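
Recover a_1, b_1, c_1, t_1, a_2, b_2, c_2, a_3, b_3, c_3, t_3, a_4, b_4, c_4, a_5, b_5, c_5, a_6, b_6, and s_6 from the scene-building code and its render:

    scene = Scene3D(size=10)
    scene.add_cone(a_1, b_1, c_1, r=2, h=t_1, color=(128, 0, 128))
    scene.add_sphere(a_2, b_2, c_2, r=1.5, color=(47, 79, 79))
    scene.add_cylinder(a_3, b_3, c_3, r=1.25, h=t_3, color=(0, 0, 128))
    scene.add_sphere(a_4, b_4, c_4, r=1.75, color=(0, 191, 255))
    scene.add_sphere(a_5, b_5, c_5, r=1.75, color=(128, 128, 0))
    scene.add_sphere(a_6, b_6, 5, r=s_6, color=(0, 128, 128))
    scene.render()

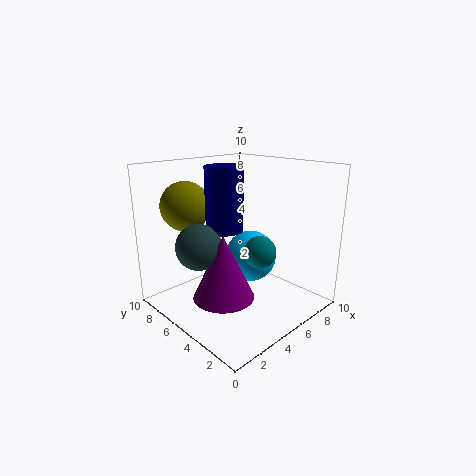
a_1 = 2.75, b_1 = 4, c_1 = 1.75, t_1 = 4.25, a_2 = 2, b_2 = 5.5, c_2 = 5, a_3 = 4, b_3 = 5.25, c_3 = 5.75, t_3 = 4.25, a_4 = 5.5, b_4 = 4.25, c_4 = 3.75, a_5 = 3, b_5 = 8.25, c_5 = 7, a_6 = 4.25, b_6 = 2.25, s_6 = 1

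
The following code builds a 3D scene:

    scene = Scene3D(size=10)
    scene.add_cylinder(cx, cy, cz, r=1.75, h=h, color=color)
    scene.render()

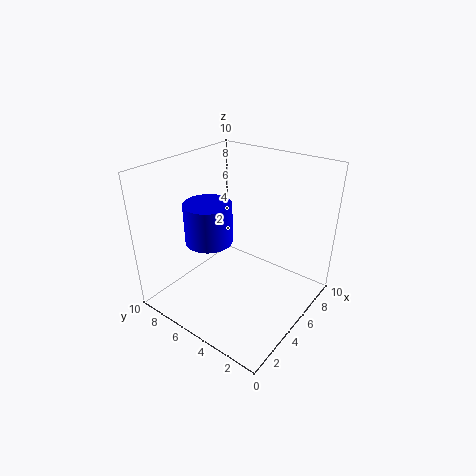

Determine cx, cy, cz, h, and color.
cx = 4.75
cy = 7.5
cz = 4
h = 3
color = 'blue'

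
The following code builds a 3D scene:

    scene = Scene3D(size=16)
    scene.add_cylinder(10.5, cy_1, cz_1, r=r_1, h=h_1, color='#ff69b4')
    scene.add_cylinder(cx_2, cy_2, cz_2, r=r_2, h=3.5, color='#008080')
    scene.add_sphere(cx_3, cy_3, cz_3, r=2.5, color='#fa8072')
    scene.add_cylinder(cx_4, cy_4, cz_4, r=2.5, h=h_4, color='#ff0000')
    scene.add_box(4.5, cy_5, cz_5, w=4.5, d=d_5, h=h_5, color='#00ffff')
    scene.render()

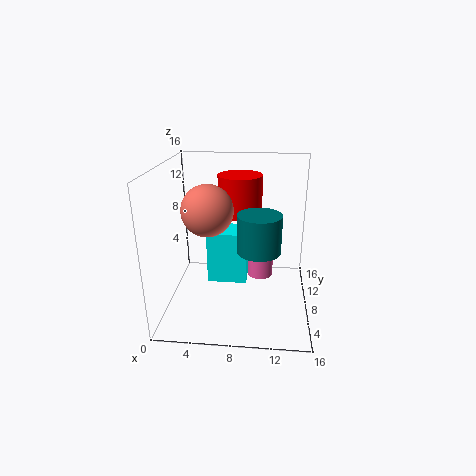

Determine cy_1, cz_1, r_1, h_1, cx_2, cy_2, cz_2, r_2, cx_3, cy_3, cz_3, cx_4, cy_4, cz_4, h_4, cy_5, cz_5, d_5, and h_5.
cy_1 = 10
cz_1 = 2.5
r_1 = 1.5
h_1 = 3.5
cx_2 = 10.5
cy_2 = 2
cz_2 = 9.5
r_2 = 2
cx_3 = 5.5
cy_3 = 4
cz_3 = 12.5
cx_4 = 8
cy_4 = 10.5
cz_4 = 10
h_4 = 4.5
cy_5 = 7.5
cz_5 = 2.5
d_5 = 3.5
h_5 = 6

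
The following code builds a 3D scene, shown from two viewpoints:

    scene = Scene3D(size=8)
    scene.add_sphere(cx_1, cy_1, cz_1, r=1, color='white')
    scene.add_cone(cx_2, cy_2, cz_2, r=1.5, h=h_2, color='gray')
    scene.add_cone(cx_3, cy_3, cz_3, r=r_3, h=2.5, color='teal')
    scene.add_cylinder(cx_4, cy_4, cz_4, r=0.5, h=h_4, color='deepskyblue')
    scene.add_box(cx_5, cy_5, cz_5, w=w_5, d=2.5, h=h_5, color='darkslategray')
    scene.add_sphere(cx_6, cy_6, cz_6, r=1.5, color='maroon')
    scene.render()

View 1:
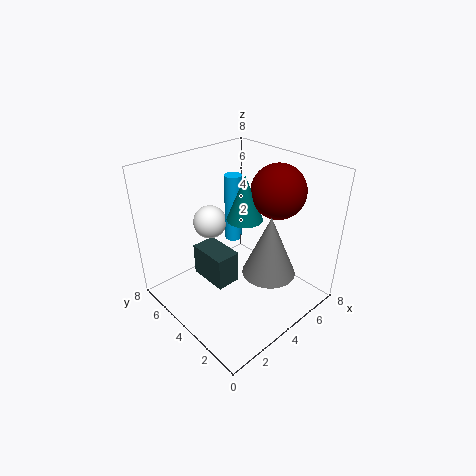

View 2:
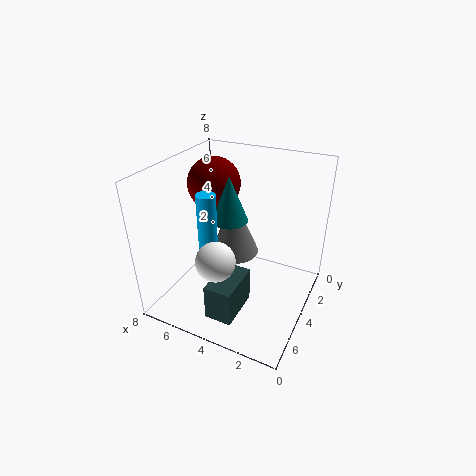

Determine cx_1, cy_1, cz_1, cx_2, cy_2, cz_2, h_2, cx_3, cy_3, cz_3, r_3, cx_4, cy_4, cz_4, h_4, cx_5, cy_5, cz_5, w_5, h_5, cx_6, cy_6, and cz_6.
cx_1 = 4
cy_1 = 6.5
cz_1 = 4
cx_2 = 5
cy_2 = 2.5
cz_2 = 2
h_2 = 3.5
cx_3 = 4.5
cy_3 = 4
cz_3 = 5
r_3 = 1
cx_4 = 5
cy_4 = 5.5
cz_4 = 3
h_4 = 4
cx_5 = 3
cy_5 = 4.5
cz_5 = 0.5
w_5 = 1.5
h_5 = 2
cx_6 = 6
cy_6 = 3
cz_6 = 6.5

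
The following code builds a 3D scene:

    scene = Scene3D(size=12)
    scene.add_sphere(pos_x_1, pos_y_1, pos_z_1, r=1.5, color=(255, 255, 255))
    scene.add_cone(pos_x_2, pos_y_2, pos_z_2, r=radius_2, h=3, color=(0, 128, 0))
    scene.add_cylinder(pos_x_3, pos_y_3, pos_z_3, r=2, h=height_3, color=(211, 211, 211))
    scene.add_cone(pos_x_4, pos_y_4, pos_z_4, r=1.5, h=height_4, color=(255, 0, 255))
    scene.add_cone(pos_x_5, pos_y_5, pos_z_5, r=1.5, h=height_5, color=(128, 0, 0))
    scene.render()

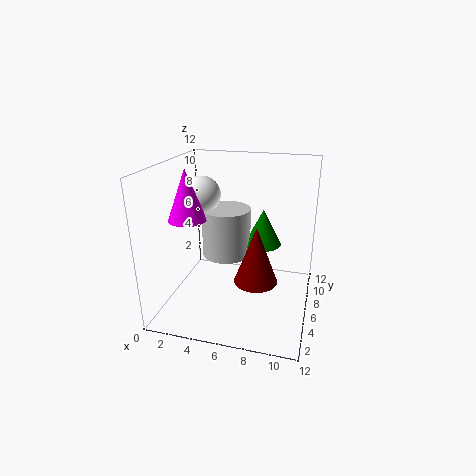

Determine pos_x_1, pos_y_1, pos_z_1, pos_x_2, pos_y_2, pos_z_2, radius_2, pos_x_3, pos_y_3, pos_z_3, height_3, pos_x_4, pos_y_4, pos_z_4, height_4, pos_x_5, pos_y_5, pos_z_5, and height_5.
pos_x_1 = 3; pos_y_1 = 6; pos_z_1 = 9.5; pos_x_2 = 8; pos_y_2 = 6.5; pos_z_2 = 5.5; radius_2 = 1.5; pos_x_3 = 5; pos_y_3 = 6; pos_z_3 = 4.5; height_3 = 4; pos_x_4 = 2.5; pos_y_4 = 4; pos_z_4 = 8; height_4 = 4; pos_x_5 = 8.5; pos_y_5 = 1.5; pos_z_5 = 5; height_5 = 4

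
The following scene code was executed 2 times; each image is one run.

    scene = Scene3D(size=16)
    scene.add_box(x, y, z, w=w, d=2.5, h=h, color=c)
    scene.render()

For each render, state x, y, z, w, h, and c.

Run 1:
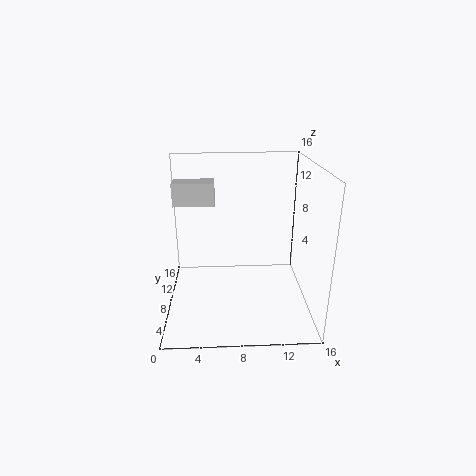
x = 1; y = 8.5; z = 11.5; w = 4.5; h = 2.5; c = 'lightgray'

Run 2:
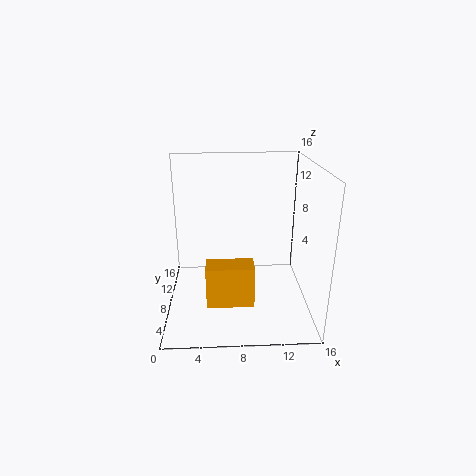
x = 4.5; y = 3.5; z = 2; w = 5; h = 4.5; c = 'orange'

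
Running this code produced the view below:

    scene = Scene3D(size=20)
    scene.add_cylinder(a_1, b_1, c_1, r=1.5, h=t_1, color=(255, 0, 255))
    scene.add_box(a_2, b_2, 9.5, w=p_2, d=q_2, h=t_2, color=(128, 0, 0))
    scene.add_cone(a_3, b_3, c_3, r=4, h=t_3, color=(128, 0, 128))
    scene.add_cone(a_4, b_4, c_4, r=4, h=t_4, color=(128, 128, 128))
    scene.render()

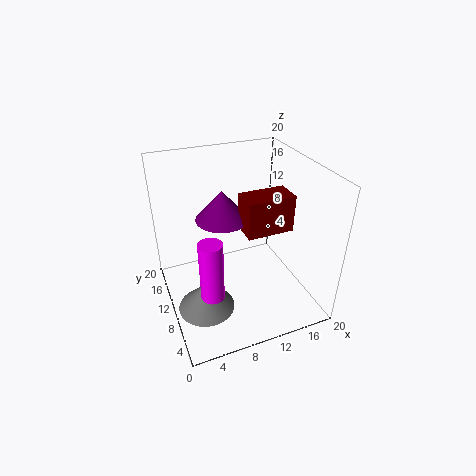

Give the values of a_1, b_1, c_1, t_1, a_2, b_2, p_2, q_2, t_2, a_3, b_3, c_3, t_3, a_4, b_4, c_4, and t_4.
a_1 = 4.5
b_1 = 5
c_1 = 5.5
t_1 = 8
a_2 = 11.5
b_2 = 9.5
p_2 = 7
q_2 = 4
t_2 = 5.5
a_3 = 9.5
b_3 = 15
c_3 = 10.5
t_3 = 4.5
a_4 = 4.5
b_4 = 8.5
c_4 = 0.5
t_4 = 4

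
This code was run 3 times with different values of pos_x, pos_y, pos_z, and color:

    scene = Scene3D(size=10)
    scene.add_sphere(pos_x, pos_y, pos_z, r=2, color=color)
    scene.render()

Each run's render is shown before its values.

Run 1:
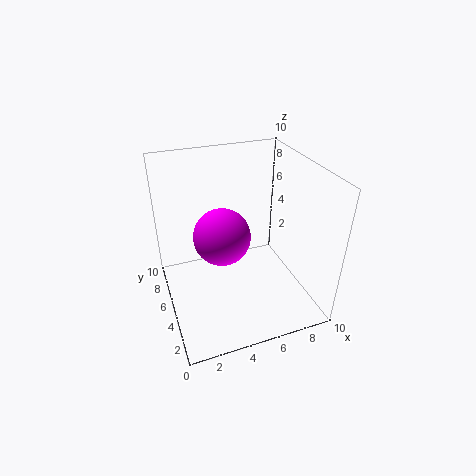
pos_x = 4, pos_y = 5.5, pos_z = 5, color = 'magenta'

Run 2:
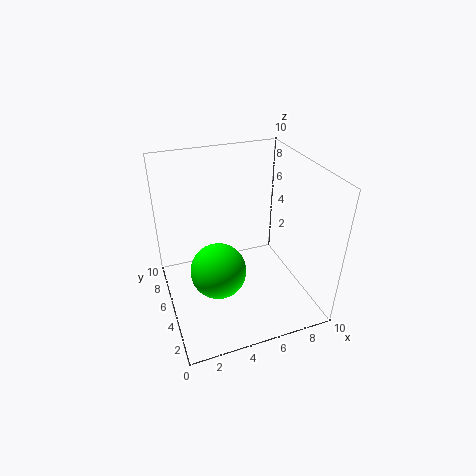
pos_x = 3.5, pos_y = 5, pos_z = 2.5, color = 'lime'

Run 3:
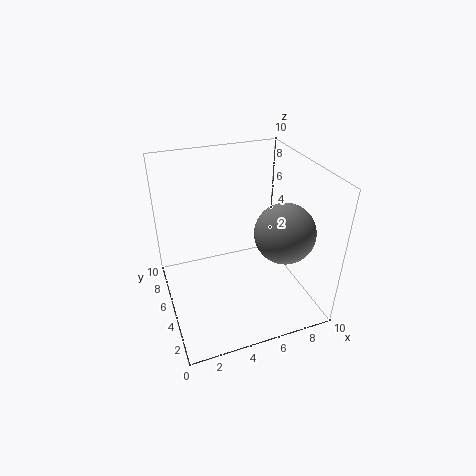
pos_x = 7.5, pos_y = 3, pos_z = 6, color = 'gray'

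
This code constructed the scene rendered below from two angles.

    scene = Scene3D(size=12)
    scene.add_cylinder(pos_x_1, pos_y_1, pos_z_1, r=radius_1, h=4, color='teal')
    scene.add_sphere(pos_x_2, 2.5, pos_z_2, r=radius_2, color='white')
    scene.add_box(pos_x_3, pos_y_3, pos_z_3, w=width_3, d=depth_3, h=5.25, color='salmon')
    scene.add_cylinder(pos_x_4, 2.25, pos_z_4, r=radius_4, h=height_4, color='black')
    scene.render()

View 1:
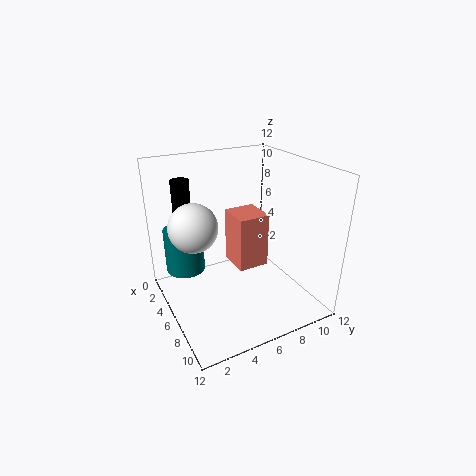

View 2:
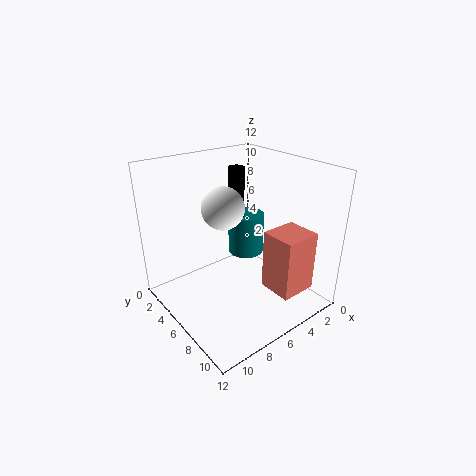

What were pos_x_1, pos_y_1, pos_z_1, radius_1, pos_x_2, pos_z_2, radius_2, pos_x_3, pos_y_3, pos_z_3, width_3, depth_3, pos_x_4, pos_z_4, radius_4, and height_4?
pos_x_1 = 2.25, pos_y_1 = 2.5, pos_z_1 = 2, radius_1 = 1.75, pos_x_2 = 5, pos_z_2 = 7.25, radius_2 = 2, pos_x_3 = 1, pos_y_3 = 7.25, pos_z_3 = 1.25, width_3 = 3.25, depth_3 = 3, pos_x_4 = 3.25, pos_z_4 = 4.75, radius_4 = 0.75, height_4 = 6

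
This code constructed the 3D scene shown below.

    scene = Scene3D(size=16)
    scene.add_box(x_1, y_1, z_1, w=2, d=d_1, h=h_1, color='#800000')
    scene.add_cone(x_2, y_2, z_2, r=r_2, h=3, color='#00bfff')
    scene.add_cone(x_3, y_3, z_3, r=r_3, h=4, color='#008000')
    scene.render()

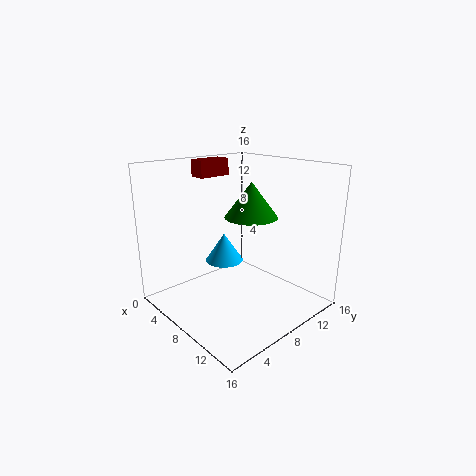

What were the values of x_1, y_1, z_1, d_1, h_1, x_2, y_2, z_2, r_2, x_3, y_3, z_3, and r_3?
x_1 = 1; y_1 = 7; z_1 = 14; d_1 = 4; h_1 = 2; x_2 = 8; y_2 = 6; z_2 = 6; r_2 = 2; x_3 = 8; y_3 = 10; z_3 = 10; r_3 = 3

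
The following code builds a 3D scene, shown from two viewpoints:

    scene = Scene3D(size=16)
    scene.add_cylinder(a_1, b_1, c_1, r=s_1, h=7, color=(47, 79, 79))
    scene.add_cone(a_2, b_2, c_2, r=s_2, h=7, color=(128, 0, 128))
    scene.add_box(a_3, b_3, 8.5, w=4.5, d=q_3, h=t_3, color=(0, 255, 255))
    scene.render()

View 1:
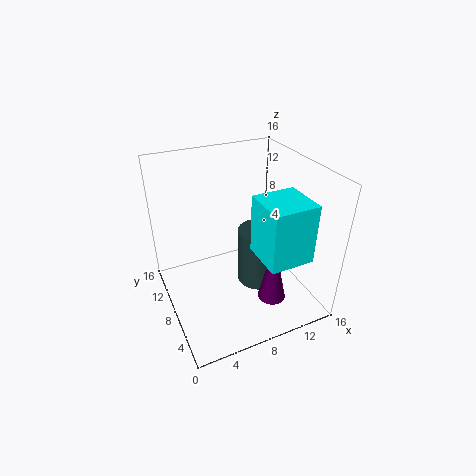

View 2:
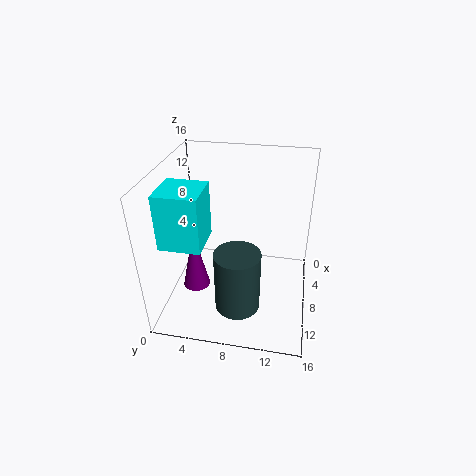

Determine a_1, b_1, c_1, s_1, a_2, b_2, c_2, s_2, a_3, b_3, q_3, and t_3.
a_1 = 11; b_1 = 8.5; c_1 = 1; s_1 = 2.5; a_2 = 10; b_2 = 3.5; c_2 = 2.5; s_2 = 1.5; a_3 = 8; b_3 = 0.5; q_3 = 4.5; t_3 = 6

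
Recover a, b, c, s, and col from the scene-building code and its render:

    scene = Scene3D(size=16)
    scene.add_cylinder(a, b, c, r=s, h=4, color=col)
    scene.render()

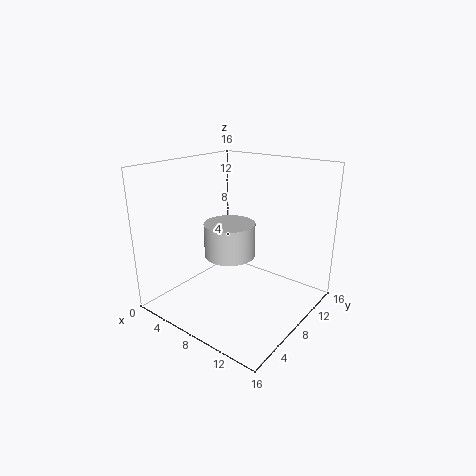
a = 6, b = 9, c = 5, s = 3, col = 'lightgray'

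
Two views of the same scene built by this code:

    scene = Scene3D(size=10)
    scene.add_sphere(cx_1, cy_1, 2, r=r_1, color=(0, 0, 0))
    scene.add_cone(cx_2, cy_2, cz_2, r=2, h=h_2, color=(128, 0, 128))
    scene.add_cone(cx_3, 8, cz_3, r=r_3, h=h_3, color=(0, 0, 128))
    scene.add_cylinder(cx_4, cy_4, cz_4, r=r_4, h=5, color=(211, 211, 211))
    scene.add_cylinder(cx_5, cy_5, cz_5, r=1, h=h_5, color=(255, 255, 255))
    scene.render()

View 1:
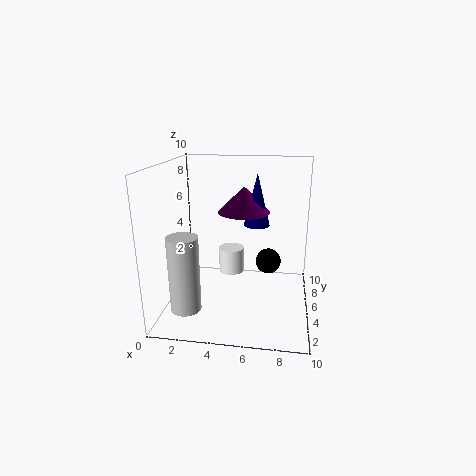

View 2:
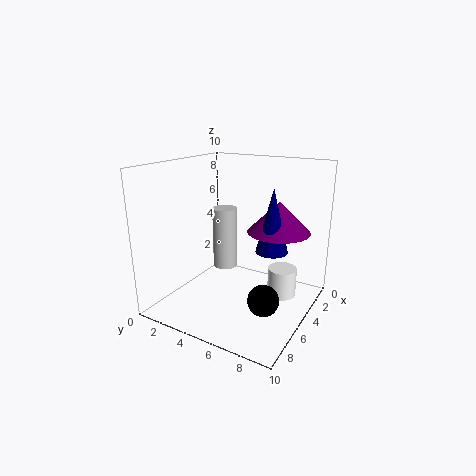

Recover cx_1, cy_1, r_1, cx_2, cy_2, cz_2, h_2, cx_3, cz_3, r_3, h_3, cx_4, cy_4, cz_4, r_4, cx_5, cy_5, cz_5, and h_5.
cx_1 = 7; cy_1 = 8; r_1 = 1; cx_2 = 5; cy_2 = 8; cz_2 = 6; h_2 = 2; cx_3 = 6; cz_3 = 5; r_3 = 1; h_3 = 4; cx_4 = 2; cy_4 = 2; cz_4 = 1; r_4 = 1; cx_5 = 4; cy_5 = 8; cz_5 = 1; h_5 = 2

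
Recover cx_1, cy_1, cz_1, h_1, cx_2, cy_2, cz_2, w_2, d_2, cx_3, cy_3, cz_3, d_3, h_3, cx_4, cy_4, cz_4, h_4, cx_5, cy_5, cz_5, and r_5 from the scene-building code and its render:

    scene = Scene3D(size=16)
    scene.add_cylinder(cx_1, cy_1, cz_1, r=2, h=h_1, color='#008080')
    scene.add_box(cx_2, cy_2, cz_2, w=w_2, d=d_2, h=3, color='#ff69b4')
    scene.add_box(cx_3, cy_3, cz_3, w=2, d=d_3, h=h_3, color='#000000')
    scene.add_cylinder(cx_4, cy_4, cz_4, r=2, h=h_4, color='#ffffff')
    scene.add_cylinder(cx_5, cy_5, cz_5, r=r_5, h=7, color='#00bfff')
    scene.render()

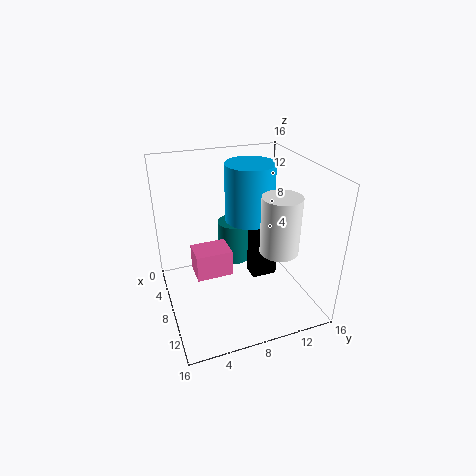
cx_1 = 4, cy_1 = 9, cz_1 = 3, h_1 = 5, cx_2 = 6, cy_2 = 3, cz_2 = 4, w_2 = 3, d_2 = 4, cx_3 = 6, cy_3 = 10, cz_3 = 2, d_3 = 3, h_3 = 6, cx_4 = 12, cy_4 = 11, cz_4 = 8, h_4 = 6, cx_5 = 4, cy_5 = 11, cz_5 = 8, r_5 = 3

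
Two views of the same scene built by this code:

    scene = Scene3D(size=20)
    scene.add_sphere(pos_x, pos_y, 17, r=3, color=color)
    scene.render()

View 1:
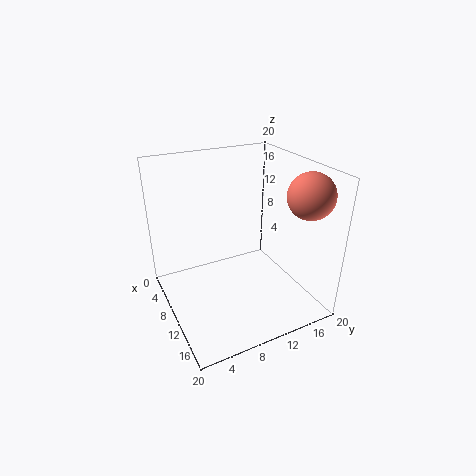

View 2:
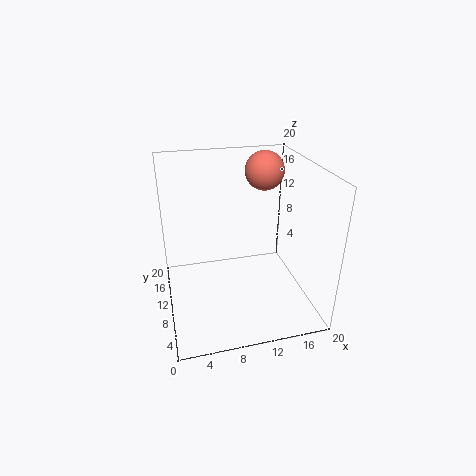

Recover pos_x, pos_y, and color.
pos_x = 16; pos_y = 17; color = 'salmon'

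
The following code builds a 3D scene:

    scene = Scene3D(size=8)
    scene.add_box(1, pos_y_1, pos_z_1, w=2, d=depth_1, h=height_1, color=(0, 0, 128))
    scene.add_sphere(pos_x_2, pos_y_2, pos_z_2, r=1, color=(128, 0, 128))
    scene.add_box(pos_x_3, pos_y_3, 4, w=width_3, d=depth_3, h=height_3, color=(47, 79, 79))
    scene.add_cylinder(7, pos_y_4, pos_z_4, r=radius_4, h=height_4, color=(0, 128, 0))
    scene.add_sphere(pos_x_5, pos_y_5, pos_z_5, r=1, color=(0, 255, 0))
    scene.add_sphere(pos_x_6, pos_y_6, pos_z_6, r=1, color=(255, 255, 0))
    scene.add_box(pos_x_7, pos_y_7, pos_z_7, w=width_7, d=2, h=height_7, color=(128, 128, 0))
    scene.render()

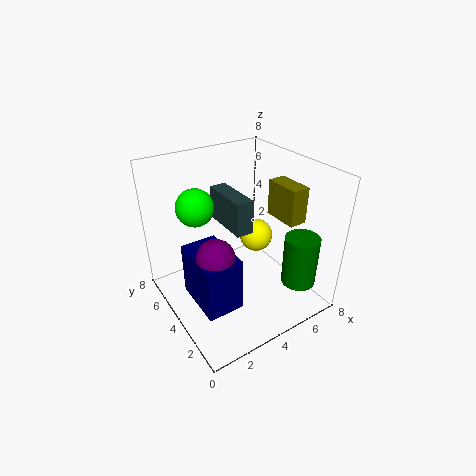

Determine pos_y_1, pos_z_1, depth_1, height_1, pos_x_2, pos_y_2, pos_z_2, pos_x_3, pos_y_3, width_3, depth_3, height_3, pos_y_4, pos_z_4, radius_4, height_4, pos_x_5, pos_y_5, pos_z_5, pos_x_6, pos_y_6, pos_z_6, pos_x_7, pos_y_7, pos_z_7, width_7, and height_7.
pos_y_1 = 2
pos_z_1 = 1
depth_1 = 3
height_1 = 3
pos_x_2 = 2
pos_y_2 = 3
pos_z_2 = 4
pos_x_3 = 4
pos_y_3 = 4
width_3 = 1
depth_3 = 3
height_3 = 2
pos_y_4 = 2
pos_z_4 = 1
radius_4 = 1
height_4 = 3
pos_x_5 = 2
pos_y_5 = 5
pos_z_5 = 6
pos_x_6 = 6
pos_y_6 = 5
pos_z_6 = 3
pos_x_7 = 6
pos_y_7 = 2
pos_z_7 = 5
width_7 = 1
height_7 = 2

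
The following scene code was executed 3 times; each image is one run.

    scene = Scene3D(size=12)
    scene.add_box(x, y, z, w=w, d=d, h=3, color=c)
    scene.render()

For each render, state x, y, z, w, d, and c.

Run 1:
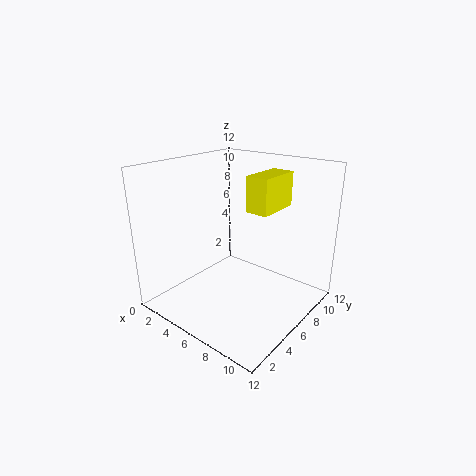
x = 6; y = 7; z = 8; w = 2; d = 4; c = 'yellow'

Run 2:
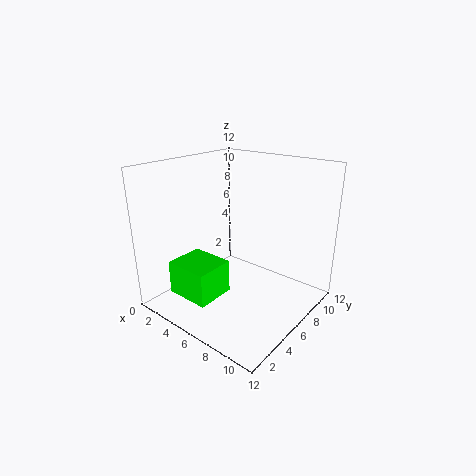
x = 1; y = 2.5; z = 0.5; w = 4; d = 3.5; c = 'lime'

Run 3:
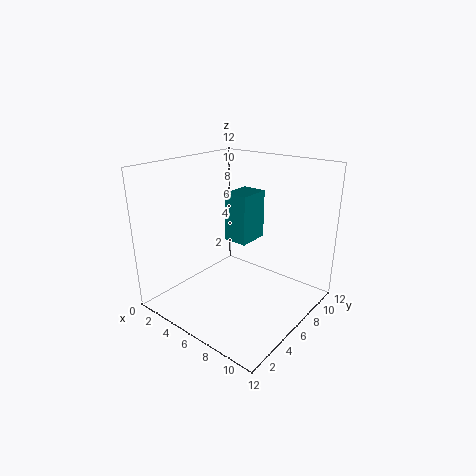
x = 9; y = 1; z = 8.5; w = 1.5; d = 2; c = 'teal'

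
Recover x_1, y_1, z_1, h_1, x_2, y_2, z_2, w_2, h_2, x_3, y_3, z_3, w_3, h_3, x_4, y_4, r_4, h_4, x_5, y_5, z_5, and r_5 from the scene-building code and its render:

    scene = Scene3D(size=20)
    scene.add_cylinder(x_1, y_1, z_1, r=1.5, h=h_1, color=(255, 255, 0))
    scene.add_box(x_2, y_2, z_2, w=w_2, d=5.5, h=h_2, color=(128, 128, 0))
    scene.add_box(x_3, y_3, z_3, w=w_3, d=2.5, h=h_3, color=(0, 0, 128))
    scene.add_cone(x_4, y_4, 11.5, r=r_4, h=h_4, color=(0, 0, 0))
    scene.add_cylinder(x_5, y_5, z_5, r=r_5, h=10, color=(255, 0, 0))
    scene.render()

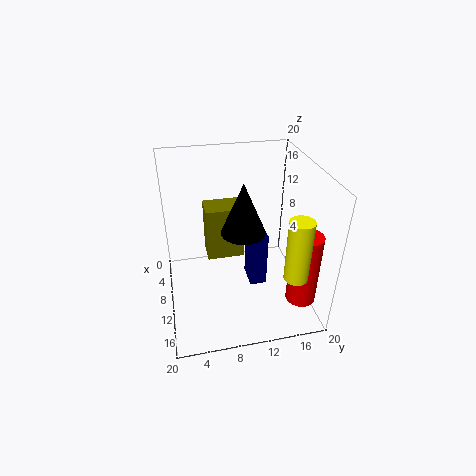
x_1 = 18; y_1 = 15.5; z_1 = 8.5; h_1 = 8; x_2 = 3.5; y_2 = 6; z_2 = 5; w_2 = 4; h_2 = 8; x_3 = 6; y_3 = 12; z_3 = 1; w_3 = 4; h_3 = 8.5; x_4 = 11; y_4 = 10.5; r_4 = 3; h_4 = 7; x_5 = 16; y_5 = 17.5; z_5 = 3; r_5 = 2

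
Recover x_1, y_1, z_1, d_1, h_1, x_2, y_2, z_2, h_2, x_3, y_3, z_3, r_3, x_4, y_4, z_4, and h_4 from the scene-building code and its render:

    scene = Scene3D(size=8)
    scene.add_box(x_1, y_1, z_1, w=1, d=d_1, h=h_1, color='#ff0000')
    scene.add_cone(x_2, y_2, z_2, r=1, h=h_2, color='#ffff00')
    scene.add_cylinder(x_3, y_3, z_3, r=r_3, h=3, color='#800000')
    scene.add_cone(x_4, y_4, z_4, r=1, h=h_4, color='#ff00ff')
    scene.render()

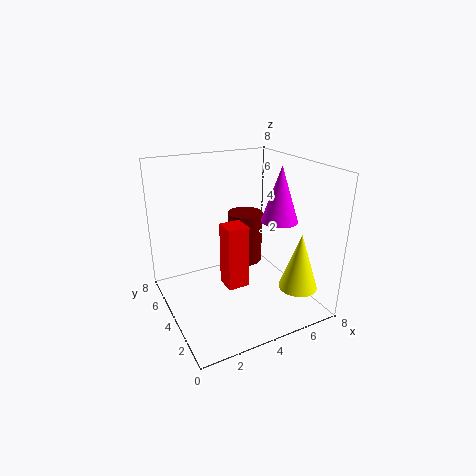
x_1 = 2, y_1 = 1, z_1 = 3, d_1 = 1, h_1 = 3, x_2 = 6, y_2 = 1, z_2 = 2, h_2 = 3, x_3 = 5, y_3 = 5, z_3 = 2, r_3 = 1, x_4 = 6, y_4 = 3, z_4 = 5, h_4 = 3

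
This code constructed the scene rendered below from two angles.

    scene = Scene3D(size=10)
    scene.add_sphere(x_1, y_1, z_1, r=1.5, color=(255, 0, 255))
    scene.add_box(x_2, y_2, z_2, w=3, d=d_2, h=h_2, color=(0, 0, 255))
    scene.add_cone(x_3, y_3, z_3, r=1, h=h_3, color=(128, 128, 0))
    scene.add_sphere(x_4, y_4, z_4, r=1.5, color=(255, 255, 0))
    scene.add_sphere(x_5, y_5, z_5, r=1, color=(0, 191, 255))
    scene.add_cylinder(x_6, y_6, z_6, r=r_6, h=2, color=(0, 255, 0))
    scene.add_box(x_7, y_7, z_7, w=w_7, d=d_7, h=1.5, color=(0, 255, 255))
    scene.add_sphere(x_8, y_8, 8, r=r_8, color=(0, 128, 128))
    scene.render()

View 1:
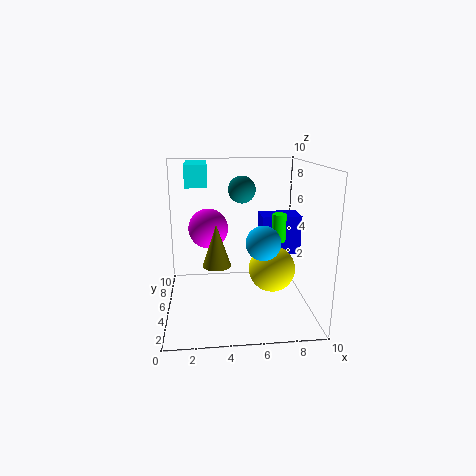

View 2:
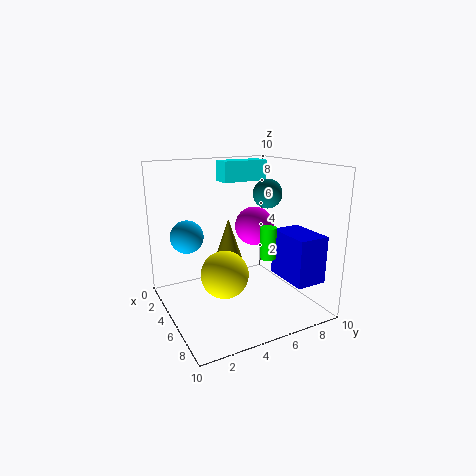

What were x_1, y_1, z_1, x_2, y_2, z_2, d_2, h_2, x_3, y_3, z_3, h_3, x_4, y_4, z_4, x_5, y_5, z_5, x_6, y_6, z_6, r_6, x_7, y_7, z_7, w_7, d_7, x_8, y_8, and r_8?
x_1 = 3, y_1 = 7.5, z_1 = 5, x_2 = 7, y_2 = 6.5, z_2 = 3, d_2 = 2, h_2 = 3, x_3 = 3.5, y_3 = 5, z_3 = 3, h_3 = 3, x_4 = 7, y_4 = 3, z_4 = 3.5, x_5 = 6, y_5 = 1, z_5 = 6, x_6 = 8, y_6 = 5.5, z_6 = 4.5, r_6 = 0.5, x_7 = 1.5, y_7 = 5, z_7 = 8.5, w_7 = 1.5, d_7 = 3.5, x_8 = 5.5, y_8 = 7, r_8 = 1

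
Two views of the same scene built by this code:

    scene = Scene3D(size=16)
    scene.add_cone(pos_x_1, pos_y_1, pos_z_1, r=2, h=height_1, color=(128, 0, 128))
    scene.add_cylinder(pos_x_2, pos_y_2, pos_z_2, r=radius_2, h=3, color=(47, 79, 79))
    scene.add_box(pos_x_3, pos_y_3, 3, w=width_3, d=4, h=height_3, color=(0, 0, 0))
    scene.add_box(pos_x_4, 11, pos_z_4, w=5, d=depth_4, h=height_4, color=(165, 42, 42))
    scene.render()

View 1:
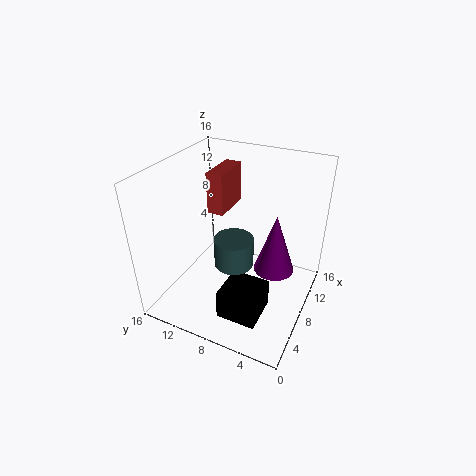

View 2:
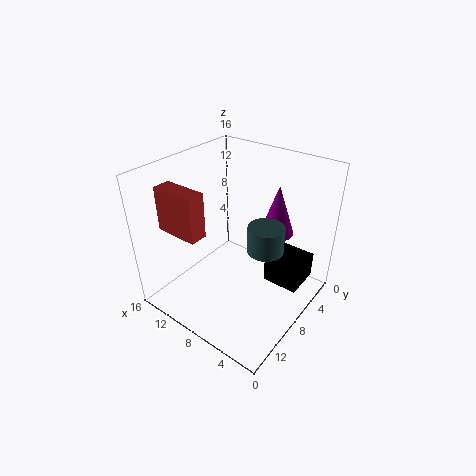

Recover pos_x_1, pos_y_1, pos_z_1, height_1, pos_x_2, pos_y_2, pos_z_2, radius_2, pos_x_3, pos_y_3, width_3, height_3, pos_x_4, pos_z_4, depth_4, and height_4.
pos_x_1 = 6, pos_y_1 = 3, pos_z_1 = 7, height_1 = 6, pos_x_2 = 5, pos_y_2 = 7, pos_z_2 = 7, radius_2 = 2, pos_x_3 = 1, pos_y_3 = 3, width_3 = 4, height_3 = 3, pos_x_4 = 10, pos_z_4 = 9, depth_4 = 2, height_4 = 5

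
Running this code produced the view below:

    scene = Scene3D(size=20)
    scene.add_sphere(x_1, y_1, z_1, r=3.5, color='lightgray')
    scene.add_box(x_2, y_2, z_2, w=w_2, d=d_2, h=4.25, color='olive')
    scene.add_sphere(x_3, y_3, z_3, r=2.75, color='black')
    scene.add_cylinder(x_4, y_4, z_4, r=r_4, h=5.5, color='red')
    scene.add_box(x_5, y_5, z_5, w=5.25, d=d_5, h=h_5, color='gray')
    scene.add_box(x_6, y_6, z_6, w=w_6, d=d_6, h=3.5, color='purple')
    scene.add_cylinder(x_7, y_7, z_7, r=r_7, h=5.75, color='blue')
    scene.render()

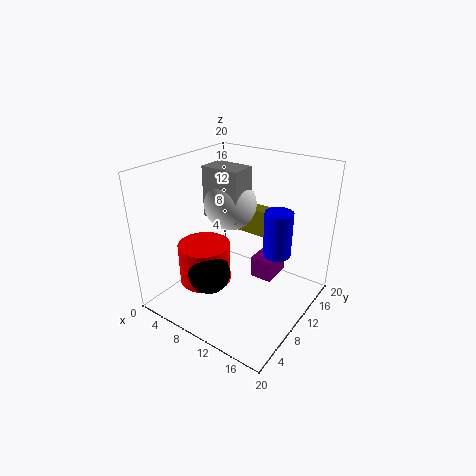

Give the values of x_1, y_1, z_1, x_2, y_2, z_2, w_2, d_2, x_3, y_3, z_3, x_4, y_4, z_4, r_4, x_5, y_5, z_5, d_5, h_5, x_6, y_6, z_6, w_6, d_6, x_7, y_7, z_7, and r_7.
x_1 = 8.75, y_1 = 10, z_1 = 14.75, x_2 = 3.75, y_2 = 17, z_2 = 7, w_2 = 6.75, d_2 = 2.5, x_3 = 9.25, y_3 = 4.5, z_3 = 7, x_4 = 7.25, y_4 = 6, z_4 = 4.5, r_4 = 3.5, x_5 = 6, y_5 = 7.75, z_5 = 13.25, d_5 = 3.5, h_5 = 6.75, x_6 = 9.25, y_6 = 14.75, z_6 = 0.75, w_6 = 3.5, d_6 = 4.75, x_7 = 16.5, y_7 = 9.25, z_7 = 10, r_7 = 1.75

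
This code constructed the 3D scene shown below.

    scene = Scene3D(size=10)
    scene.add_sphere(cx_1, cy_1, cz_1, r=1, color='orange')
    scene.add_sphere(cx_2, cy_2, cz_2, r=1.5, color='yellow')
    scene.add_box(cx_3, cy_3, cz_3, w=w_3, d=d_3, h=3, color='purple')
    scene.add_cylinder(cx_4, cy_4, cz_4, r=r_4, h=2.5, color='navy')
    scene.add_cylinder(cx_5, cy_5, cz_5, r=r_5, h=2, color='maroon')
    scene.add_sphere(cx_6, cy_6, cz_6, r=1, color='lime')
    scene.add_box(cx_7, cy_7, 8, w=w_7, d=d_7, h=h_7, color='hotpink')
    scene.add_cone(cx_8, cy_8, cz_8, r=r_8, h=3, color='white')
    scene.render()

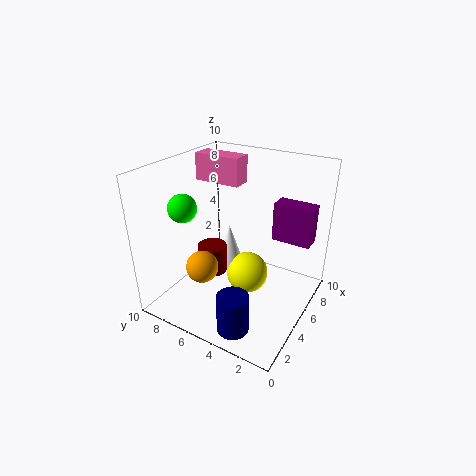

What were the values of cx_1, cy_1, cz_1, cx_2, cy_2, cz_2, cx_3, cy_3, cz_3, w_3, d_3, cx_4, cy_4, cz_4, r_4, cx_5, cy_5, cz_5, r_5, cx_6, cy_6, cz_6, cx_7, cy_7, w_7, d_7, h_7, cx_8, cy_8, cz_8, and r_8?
cx_1 = 1.5, cy_1 = 5.5, cz_1 = 4.5, cx_2 = 5.5, cy_2 = 4.5, cz_2 = 2, cx_3 = 8.5, cy_3 = 1, cz_3 = 3.5, w_3 = 1.5, d_3 = 3, cx_4 = 1, cy_4 = 3, cz_4 = 1, r_4 = 1, cx_5 = 4, cy_5 = 6.5, cz_5 = 2.5, r_5 = 1, cx_6 = 3.5, cy_6 = 8.5, cz_6 = 7, cx_7 = 6.5, cy_7 = 6, w_7 = 1.5, d_7 = 3.5, h_7 = 2, cx_8 = 5.5, cy_8 = 6, cz_8 = 2.5, r_8 = 1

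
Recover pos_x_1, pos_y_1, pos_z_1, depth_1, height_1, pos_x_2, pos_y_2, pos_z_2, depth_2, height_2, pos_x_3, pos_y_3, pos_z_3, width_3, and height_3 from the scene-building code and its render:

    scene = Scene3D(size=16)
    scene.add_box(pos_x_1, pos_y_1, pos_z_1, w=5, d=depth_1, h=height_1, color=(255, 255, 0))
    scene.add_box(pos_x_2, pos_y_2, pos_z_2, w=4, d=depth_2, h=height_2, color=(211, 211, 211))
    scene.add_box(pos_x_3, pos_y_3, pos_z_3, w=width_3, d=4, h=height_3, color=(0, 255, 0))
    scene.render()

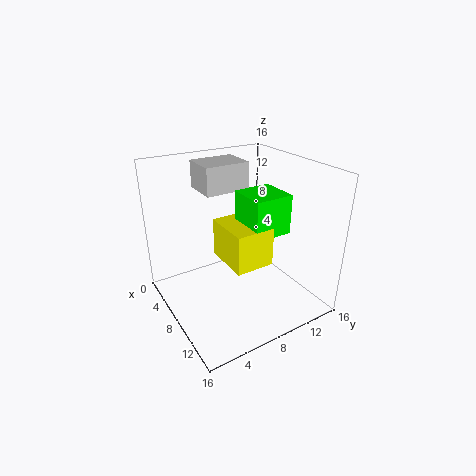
pos_x_1 = 8
pos_y_1 = 5
pos_z_1 = 7
depth_1 = 4
height_1 = 4
pos_x_2 = 3
pos_y_2 = 5
pos_z_2 = 13
depth_2 = 5
height_2 = 3
pos_x_3 = 9
pos_y_3 = 7
pos_z_3 = 10
width_3 = 4
height_3 = 4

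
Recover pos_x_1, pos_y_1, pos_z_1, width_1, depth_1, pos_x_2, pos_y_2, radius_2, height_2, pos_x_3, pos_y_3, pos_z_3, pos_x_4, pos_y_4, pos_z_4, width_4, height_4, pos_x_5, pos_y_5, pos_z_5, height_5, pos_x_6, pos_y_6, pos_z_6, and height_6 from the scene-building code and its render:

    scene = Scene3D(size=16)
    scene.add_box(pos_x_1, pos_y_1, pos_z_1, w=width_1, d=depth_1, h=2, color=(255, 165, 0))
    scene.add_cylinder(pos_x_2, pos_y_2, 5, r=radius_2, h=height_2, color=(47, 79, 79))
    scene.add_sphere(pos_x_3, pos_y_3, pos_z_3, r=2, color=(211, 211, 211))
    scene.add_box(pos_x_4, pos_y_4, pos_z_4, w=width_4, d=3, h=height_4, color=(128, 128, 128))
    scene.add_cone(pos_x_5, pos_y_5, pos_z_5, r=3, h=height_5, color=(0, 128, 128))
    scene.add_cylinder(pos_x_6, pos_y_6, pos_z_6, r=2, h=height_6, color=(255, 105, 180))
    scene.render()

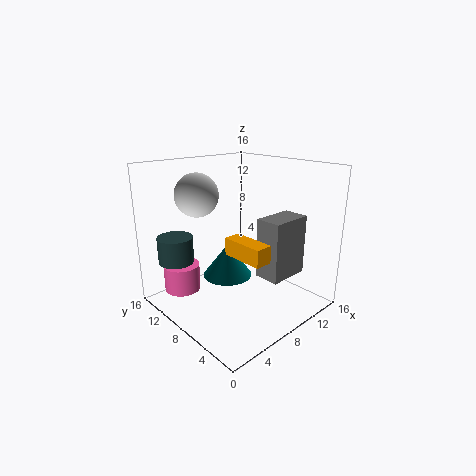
pos_x_1 = 7, pos_y_1 = 4, pos_z_1 = 6, width_1 = 2, depth_1 = 5, pos_x_2 = 3, pos_y_2 = 13, radius_2 = 2, height_2 = 3, pos_x_3 = 2, pos_y_3 = 7, pos_z_3 = 14, pos_x_4 = 10, pos_y_4 = 4, pos_z_4 = 3, width_4 = 5, height_4 = 7, pos_x_5 = 9, pos_y_5 = 11, pos_z_5 = 2, height_5 = 4, pos_x_6 = 3, pos_y_6 = 12, pos_z_6 = 2, height_6 = 3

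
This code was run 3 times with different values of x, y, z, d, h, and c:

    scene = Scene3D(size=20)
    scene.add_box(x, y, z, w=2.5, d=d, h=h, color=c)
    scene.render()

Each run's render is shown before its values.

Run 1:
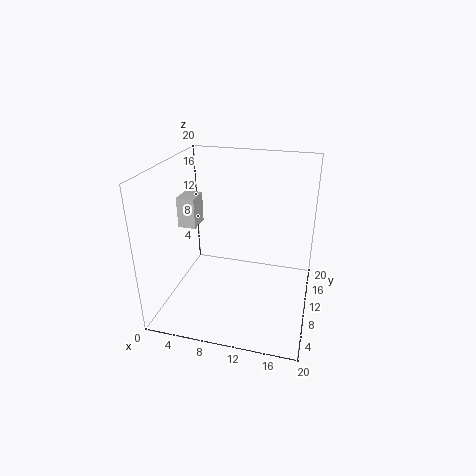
x = 1.75, y = 8.75, z = 11.25, d = 3.25, h = 4.25, c = 'lightgray'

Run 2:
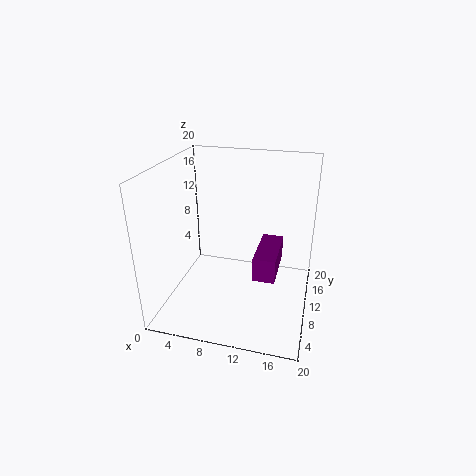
x = 14, y = 1, z = 9.75, d = 6.25, h = 2.75, c = 'purple'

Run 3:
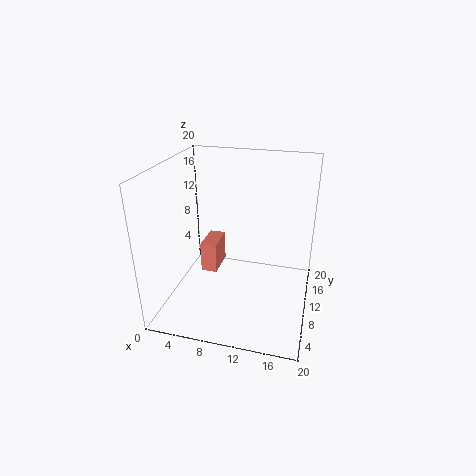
x = 3.25, y = 12.5, z = 2, d = 5, h = 4.75, c = 'salmon'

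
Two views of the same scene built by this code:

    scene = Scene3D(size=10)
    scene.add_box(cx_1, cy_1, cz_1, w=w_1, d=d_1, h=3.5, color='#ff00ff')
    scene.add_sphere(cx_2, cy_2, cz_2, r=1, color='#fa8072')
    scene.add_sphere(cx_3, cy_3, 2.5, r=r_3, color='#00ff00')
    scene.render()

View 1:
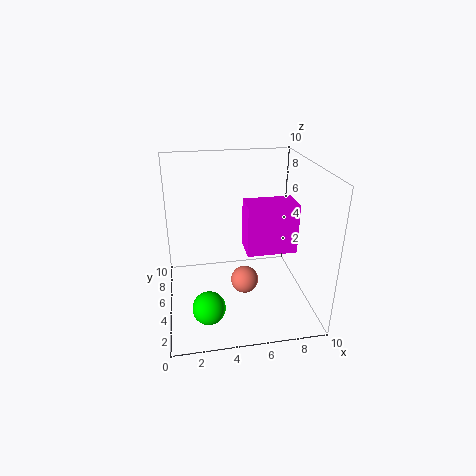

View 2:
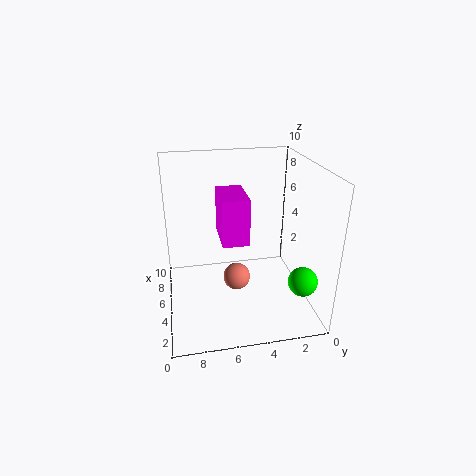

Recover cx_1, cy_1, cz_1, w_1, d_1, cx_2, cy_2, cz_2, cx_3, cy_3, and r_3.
cx_1 = 5.5
cy_1 = 4
cz_1 = 4
w_1 = 3.5
d_1 = 2
cx_2 = 5.5
cy_2 = 5
cz_2 = 1.5
cx_3 = 2.5
cy_3 = 1
r_3 = 1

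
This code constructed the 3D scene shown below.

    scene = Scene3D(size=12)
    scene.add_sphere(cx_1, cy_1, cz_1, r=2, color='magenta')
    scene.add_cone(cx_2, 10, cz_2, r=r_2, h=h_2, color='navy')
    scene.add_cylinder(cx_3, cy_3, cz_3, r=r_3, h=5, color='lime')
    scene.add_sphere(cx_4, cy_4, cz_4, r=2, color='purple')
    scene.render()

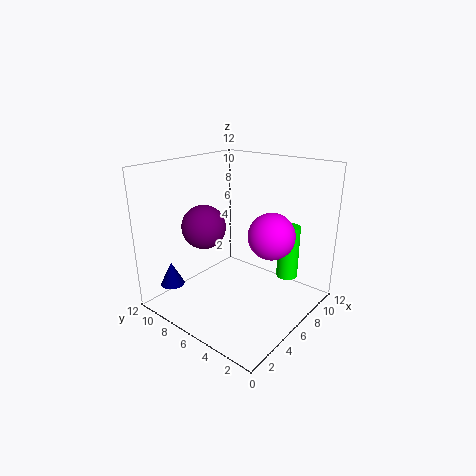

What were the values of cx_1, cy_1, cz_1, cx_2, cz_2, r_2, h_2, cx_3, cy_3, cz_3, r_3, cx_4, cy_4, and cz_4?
cx_1 = 8; cy_1 = 4; cz_1 = 6; cx_2 = 2; cz_2 = 2; r_2 = 1; h_2 = 2; cx_3 = 11; cy_3 = 4; cz_3 = 1; r_3 = 1; cx_4 = 6; cy_4 = 10; cz_4 = 6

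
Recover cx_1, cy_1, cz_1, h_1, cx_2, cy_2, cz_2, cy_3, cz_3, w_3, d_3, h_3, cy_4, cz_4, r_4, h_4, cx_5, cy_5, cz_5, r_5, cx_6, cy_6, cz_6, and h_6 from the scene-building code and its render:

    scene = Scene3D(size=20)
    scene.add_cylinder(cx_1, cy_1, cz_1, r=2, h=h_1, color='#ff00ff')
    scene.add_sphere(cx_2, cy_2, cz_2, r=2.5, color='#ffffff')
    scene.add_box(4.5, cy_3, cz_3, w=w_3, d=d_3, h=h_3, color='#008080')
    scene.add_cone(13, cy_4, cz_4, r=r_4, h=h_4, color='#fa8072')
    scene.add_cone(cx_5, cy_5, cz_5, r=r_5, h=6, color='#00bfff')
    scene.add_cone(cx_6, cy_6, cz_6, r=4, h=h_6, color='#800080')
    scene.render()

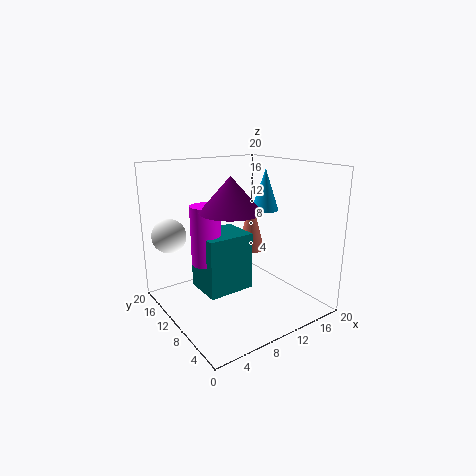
cx_1 = 5.5
cy_1 = 11
cz_1 = 7
h_1 = 8
cx_2 = 3
cy_2 = 17.5
cz_2 = 9.5
cy_3 = 8
cz_3 = 3
w_3 = 6.5
d_3 = 5.5
h_3 = 8
cy_4 = 11
cz_4 = 7.5
r_4 = 2
h_4 = 7.5
cx_5 = 15.5
cy_5 = 11
cz_5 = 13
r_5 = 2
cx_6 = 7.5
cy_6 = 8
cz_6 = 14.5
h_6 = 4.5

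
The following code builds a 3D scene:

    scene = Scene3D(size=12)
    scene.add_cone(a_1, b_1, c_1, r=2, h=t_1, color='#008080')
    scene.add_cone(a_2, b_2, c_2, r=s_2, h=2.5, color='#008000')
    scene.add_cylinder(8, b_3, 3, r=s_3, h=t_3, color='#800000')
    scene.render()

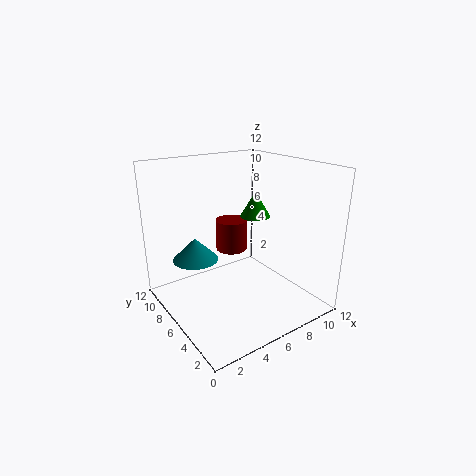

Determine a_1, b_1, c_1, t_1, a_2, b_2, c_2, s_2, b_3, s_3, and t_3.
a_1 = 3.5; b_1 = 9; c_1 = 3.5; t_1 = 2; a_2 = 10.5; b_2 = 9.5; c_2 = 6; s_2 = 1.5; b_3 = 10; s_3 = 1.5; t_3 = 3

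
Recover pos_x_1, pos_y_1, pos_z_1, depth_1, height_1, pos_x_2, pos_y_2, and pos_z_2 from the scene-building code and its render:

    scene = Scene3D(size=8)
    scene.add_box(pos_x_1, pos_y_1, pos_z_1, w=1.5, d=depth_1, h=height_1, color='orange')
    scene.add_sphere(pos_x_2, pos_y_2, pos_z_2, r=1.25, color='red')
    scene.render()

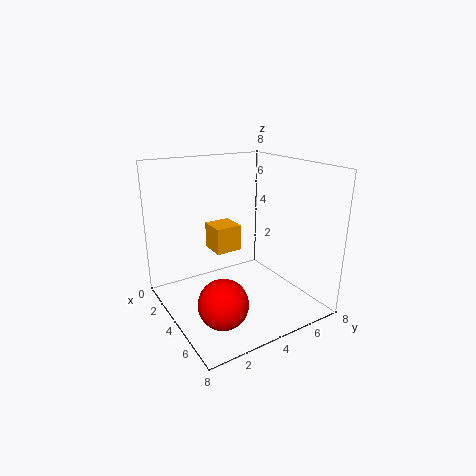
pos_x_1 = 2; pos_y_1 = 3; pos_z_1 = 3; depth_1 = 1.5; height_1 = 1.5; pos_x_2 = 6.25; pos_y_2 = 1.75; pos_z_2 = 1.75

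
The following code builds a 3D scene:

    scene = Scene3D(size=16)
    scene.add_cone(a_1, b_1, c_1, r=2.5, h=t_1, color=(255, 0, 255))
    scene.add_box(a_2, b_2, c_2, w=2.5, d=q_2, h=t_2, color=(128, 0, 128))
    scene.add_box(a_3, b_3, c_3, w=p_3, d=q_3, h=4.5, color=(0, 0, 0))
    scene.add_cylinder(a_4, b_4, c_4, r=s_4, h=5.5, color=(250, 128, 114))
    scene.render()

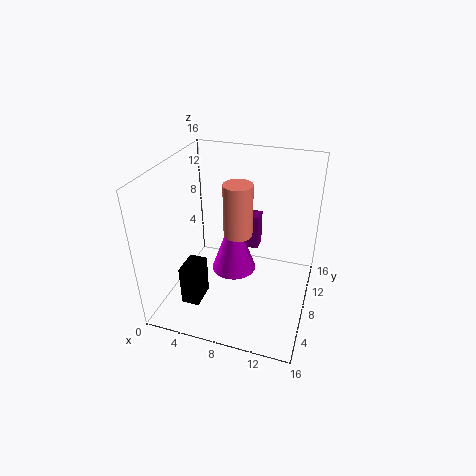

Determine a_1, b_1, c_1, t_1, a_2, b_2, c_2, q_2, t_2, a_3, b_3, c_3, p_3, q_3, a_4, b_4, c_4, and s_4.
a_1 = 7.5
b_1 = 8
c_1 = 4
t_1 = 7
a_2 = 6.5
b_2 = 13
c_2 = 3.5
q_2 = 2
t_2 = 4.5
a_3 = 3
b_3 = 3
c_3 = 1.5
p_3 = 2
q_3 = 3
a_4 = 8.5
b_4 = 6.5
c_4 = 9.5
s_4 = 1.5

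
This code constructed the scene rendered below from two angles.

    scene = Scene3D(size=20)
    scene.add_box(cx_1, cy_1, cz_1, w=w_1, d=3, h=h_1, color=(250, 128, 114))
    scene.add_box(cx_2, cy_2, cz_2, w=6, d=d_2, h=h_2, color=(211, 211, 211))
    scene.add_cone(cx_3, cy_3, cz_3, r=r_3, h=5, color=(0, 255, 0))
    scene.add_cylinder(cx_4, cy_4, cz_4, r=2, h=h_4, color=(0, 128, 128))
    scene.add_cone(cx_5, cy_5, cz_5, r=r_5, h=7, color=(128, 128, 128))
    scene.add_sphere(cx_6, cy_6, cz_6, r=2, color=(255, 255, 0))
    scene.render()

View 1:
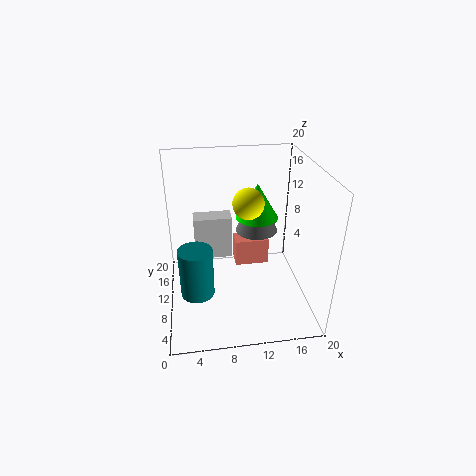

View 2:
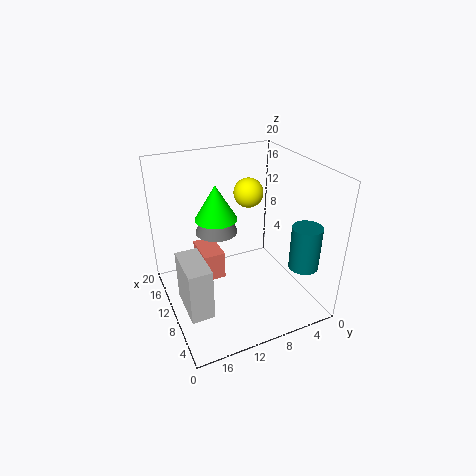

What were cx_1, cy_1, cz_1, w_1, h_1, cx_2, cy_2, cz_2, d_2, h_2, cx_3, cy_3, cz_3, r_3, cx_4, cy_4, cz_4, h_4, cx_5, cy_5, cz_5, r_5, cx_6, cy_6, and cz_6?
cx_1 = 10
cy_1 = 12
cz_1 = 4
w_1 = 5
h_1 = 4
cx_2 = 4
cy_2 = 16
cz_2 = 3
d_2 = 3
h_2 = 7
cx_3 = 13
cy_3 = 12
cz_3 = 12
r_3 = 3
cx_4 = 4
cy_4 = 3
cz_4 = 7
h_4 = 6
cx_5 = 13
cy_5 = 12
cz_5 = 10
r_5 = 3
cx_6 = 11
cy_6 = 8
cz_6 = 16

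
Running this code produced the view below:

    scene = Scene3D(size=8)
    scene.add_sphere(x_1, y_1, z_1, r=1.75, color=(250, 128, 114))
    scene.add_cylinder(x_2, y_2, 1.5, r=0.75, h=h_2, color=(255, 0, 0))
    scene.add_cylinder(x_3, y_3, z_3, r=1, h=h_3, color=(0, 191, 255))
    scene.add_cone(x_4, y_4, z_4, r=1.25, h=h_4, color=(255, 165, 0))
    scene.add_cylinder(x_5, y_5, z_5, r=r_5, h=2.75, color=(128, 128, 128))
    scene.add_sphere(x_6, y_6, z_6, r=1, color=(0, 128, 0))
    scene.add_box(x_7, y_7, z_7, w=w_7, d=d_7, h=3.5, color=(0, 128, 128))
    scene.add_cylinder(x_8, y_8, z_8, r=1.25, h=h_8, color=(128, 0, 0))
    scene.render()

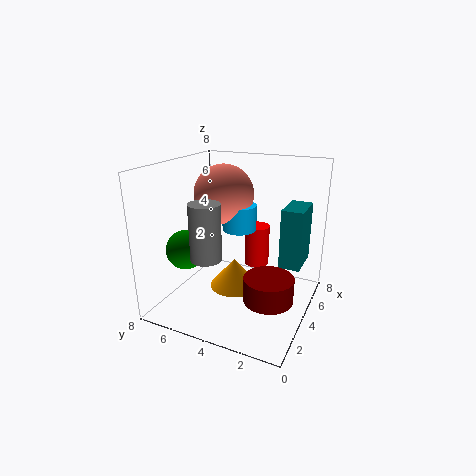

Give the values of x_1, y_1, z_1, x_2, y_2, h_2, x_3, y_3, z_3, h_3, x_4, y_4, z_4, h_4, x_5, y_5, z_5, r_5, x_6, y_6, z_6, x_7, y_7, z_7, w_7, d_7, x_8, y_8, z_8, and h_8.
x_1 = 5.25, y_1 = 5.5, z_1 = 6, x_2 = 6.25, y_2 = 3.75, h_2 = 2.5, x_3 = 5.25, y_3 = 4.5, z_3 = 4, h_3 = 1.5, x_4 = 2.5, y_4 = 3.5, z_4 = 2, h_4 = 1.5, x_5 = 1, y_5 = 4.25, z_5 = 4, r_5 = 0.75, x_6 = 1.5, y_6 = 5.75, z_6 = 4, x_7 = 5.25, y_7 = 0.75, z_7 = 2, w_7 = 2.25, d_7 = 1.25, x_8 = 2.25, y_8 = 1.5, z_8 = 1.75, h_8 = 1.25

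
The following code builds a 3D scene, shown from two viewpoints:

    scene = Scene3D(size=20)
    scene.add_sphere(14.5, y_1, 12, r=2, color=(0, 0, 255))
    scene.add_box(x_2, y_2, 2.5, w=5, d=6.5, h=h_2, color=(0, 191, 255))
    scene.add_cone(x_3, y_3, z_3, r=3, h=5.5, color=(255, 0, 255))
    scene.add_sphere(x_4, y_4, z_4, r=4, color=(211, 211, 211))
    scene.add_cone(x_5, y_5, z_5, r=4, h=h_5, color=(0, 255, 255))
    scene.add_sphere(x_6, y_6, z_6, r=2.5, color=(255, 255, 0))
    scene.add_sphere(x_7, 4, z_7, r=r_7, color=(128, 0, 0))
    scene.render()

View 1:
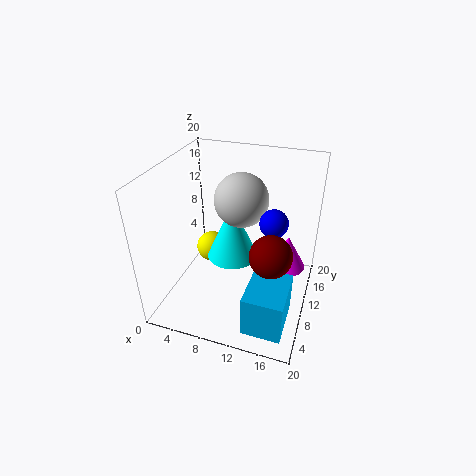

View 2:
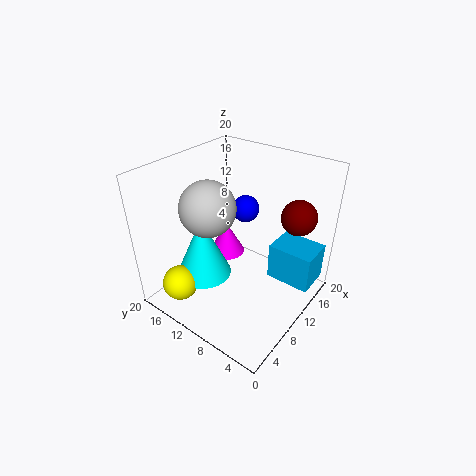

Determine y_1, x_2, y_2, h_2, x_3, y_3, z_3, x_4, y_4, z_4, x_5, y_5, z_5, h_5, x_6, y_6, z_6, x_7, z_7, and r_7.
y_1 = 12
x_2 = 13.5
y_2 = 0.5
h_2 = 5.5
x_3 = 16
y_3 = 17
z_3 = 1.5
x_4 = 9
y_4 = 14.5
z_4 = 13.5
x_5 = 7.5
y_5 = 14.5
z_5 = 3.5
h_5 = 9
x_6 = 3.5
y_6 = 15.5
z_6 = 3.5
x_7 = 16
z_7 = 12.5
r_7 = 2.5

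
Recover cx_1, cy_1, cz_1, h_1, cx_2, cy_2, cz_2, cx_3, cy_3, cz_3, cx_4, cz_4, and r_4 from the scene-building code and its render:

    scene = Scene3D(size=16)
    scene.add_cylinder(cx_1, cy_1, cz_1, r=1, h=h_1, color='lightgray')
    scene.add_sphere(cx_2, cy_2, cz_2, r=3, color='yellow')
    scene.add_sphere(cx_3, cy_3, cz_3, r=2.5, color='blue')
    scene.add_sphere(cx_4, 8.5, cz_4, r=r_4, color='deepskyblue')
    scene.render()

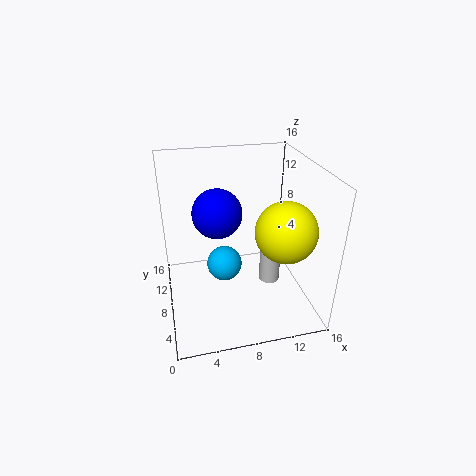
cx_1 = 10
cy_1 = 3
cz_1 = 6
h_1 = 4
cx_2 = 11.5
cy_2 = 3
cz_2 = 11
cx_3 = 5.5
cy_3 = 6.5
cz_3 = 12
cx_4 = 6.5
cz_4 = 4.5
r_4 = 2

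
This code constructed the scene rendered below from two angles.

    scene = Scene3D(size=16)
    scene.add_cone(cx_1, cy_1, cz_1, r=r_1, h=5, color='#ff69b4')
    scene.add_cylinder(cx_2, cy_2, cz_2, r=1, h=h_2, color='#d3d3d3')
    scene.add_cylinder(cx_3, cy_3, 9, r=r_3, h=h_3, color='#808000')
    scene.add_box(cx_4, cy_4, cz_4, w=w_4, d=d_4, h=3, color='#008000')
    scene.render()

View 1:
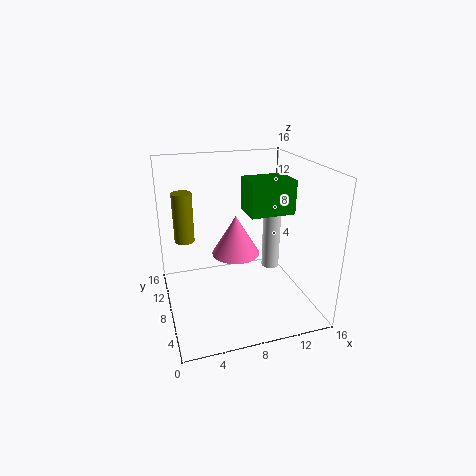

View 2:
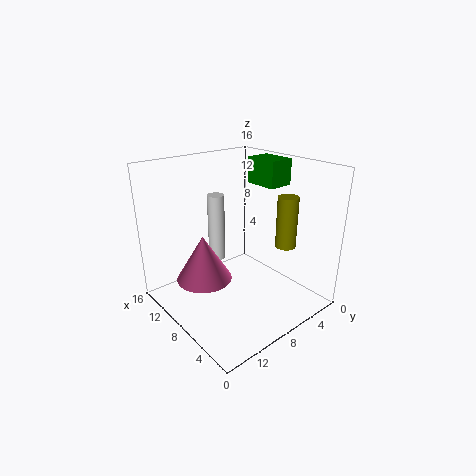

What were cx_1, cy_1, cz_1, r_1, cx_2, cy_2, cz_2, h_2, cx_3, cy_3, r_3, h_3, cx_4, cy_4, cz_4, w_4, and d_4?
cx_1 = 9, cy_1 = 12, cz_1 = 4, r_1 = 3, cx_2 = 12, cy_2 = 8, cz_2 = 4, h_2 = 8, cx_3 = 2, cy_3 = 7, r_3 = 1, h_3 = 5, cx_4 = 7, cy_4 = 1, cz_4 = 13, w_4 = 4, d_4 = 3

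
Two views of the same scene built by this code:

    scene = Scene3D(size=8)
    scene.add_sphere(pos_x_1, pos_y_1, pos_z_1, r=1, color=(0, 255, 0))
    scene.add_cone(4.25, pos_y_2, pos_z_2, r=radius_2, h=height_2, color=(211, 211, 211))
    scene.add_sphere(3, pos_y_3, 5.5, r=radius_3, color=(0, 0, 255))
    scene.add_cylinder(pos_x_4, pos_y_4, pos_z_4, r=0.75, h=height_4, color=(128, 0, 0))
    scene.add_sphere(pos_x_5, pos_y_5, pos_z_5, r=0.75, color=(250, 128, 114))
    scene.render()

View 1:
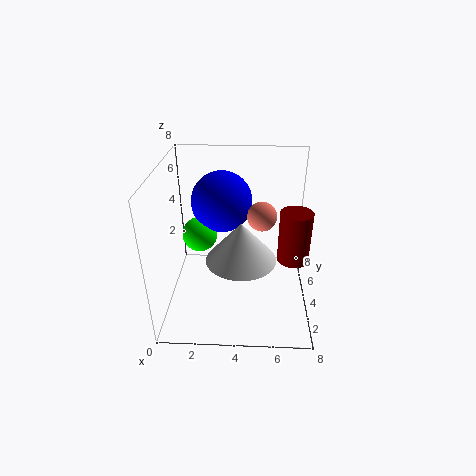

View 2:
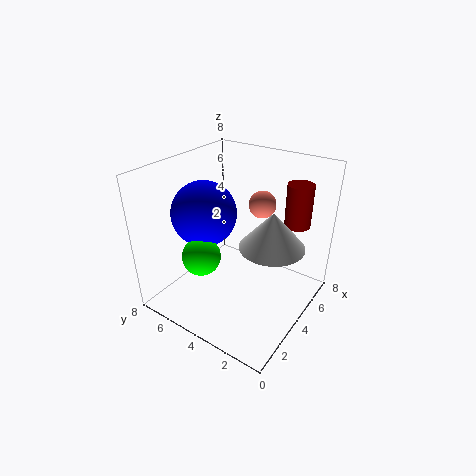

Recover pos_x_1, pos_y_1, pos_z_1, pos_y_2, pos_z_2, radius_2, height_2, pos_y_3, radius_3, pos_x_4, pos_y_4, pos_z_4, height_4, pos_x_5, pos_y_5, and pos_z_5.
pos_x_1 = 1.75, pos_y_1 = 4.75, pos_z_1 = 3.75, pos_y_2 = 2, pos_z_2 = 4, radius_2 = 1.75, height_2 = 2, pos_y_3 = 5.5, radius_3 = 1.75, pos_x_4 = 6.75, pos_y_4 = 1.75, pos_z_4 = 4.25, height_4 = 2.5, pos_x_5 = 5.25, pos_y_5 = 3.25, pos_z_5 = 5.75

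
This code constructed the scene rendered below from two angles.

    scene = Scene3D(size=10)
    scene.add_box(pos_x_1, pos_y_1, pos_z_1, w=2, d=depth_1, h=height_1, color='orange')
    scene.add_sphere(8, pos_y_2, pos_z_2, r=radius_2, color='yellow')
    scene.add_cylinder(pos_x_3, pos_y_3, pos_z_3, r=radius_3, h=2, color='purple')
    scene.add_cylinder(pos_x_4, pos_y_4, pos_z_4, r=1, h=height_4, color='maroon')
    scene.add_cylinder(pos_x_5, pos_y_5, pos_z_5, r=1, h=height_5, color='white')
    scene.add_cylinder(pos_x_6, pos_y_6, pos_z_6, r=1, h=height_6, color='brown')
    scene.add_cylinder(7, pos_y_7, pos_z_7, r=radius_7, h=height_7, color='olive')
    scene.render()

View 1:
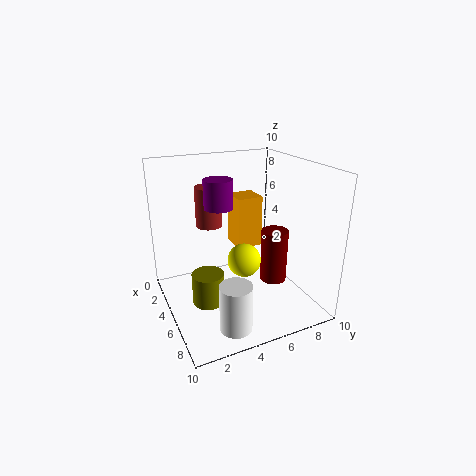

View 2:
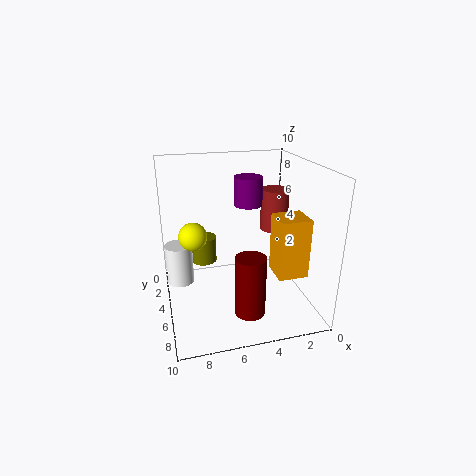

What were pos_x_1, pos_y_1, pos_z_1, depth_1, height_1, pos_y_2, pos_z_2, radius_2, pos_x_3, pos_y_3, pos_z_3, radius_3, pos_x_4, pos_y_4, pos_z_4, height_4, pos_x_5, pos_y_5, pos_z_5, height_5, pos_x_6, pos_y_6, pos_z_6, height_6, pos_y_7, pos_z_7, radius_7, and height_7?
pos_x_1 = 1, pos_y_1 = 6, pos_z_1 = 3, depth_1 = 2, height_1 = 4, pos_y_2 = 4, pos_z_2 = 5, radius_2 = 1, pos_x_3 = 4, pos_y_3 = 4, pos_z_3 = 7, radius_3 = 1, pos_x_4 = 5, pos_y_4 = 8, pos_z_4 = 1, height_4 = 4, pos_x_5 = 9, pos_y_5 = 3, pos_z_5 = 1, height_5 = 3, pos_x_6 = 2, pos_y_6 = 4, pos_z_6 = 5, height_6 = 3, pos_y_7 = 2, pos_z_7 = 2, radius_7 = 1, height_7 = 2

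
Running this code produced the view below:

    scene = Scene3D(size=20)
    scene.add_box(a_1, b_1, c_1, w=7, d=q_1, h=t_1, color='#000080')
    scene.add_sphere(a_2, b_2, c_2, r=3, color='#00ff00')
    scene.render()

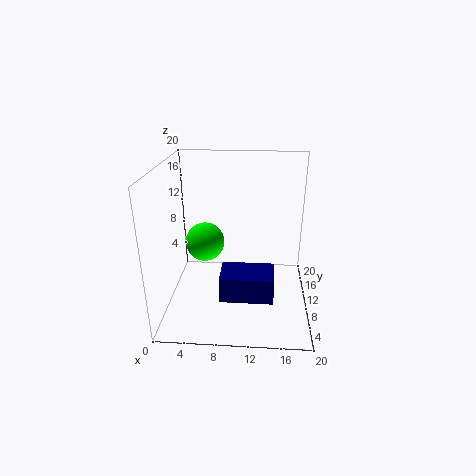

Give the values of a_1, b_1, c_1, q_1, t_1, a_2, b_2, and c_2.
a_1 = 8, b_1 = 4, c_1 = 3.5, q_1 = 4.5, t_1 = 3.5, a_2 = 4.5, b_2 = 14.5, c_2 = 7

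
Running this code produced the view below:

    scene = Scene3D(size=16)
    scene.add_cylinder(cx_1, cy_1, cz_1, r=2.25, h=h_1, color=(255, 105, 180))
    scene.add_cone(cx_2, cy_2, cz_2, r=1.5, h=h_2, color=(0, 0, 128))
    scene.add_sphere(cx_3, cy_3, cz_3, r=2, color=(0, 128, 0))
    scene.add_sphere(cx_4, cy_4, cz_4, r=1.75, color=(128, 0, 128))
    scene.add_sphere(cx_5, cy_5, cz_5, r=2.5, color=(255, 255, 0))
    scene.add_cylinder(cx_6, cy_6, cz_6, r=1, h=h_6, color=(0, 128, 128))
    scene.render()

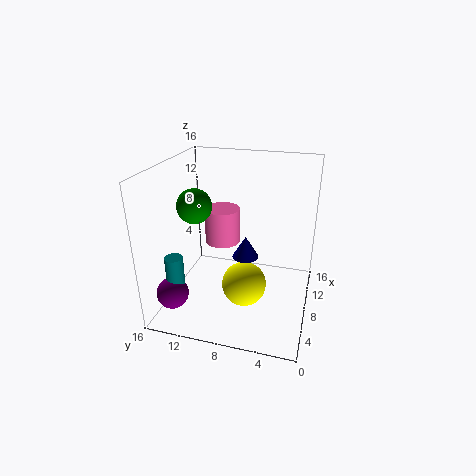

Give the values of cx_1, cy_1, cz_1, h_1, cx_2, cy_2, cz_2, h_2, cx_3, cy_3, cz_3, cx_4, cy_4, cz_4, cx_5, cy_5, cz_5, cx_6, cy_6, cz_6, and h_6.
cx_1 = 13
cy_1 = 11.5
cz_1 = 4.75
h_1 = 4.5
cx_2 = 8.5
cy_2 = 7.25
cz_2 = 5.5
h_2 = 2.5
cx_3 = 8.5
cy_3 = 13.25
cz_3 = 11
cx_4 = 3.5
cy_4 = 14.25
cz_4 = 2.5
cx_5 = 7
cy_5 = 7
cz_5 = 2.75
cx_6 = 4
cy_6 = 14
cz_6 = 2.75
h_6 = 4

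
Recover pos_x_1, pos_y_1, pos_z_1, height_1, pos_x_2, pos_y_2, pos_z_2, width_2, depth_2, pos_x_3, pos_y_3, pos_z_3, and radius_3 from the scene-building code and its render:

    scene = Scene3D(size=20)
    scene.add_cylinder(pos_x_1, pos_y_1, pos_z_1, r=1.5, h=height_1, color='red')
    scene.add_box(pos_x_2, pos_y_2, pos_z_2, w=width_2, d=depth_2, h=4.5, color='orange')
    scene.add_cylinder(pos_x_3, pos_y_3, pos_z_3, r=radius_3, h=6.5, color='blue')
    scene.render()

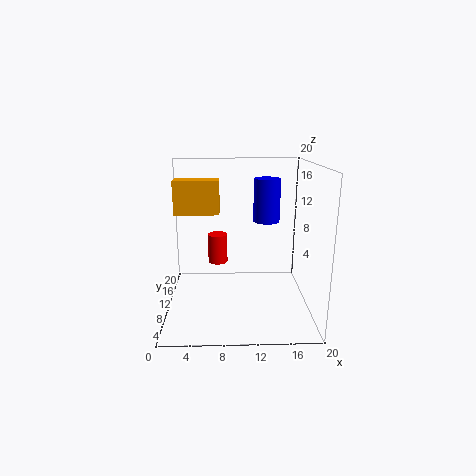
pos_x_1 = 7; pos_y_1 = 15; pos_z_1 = 4.5; height_1 = 4.5; pos_x_2 = 1.5; pos_y_2 = 9; pos_z_2 = 13.5; width_2 = 6; depth_2 = 3; pos_x_3 = 14.5; pos_y_3 = 15; pos_z_3 = 11; radius_3 = 2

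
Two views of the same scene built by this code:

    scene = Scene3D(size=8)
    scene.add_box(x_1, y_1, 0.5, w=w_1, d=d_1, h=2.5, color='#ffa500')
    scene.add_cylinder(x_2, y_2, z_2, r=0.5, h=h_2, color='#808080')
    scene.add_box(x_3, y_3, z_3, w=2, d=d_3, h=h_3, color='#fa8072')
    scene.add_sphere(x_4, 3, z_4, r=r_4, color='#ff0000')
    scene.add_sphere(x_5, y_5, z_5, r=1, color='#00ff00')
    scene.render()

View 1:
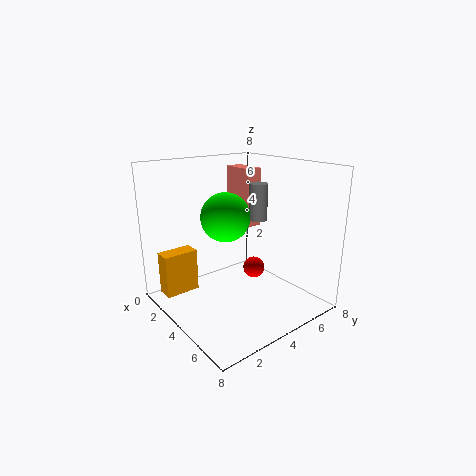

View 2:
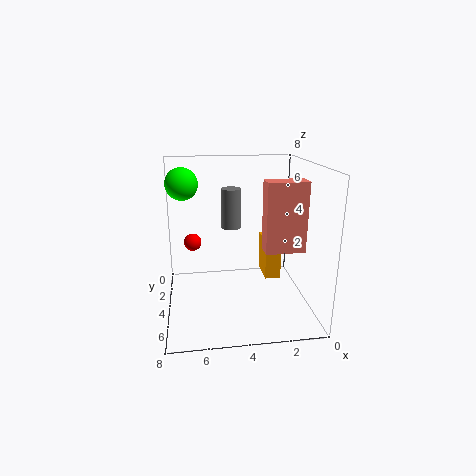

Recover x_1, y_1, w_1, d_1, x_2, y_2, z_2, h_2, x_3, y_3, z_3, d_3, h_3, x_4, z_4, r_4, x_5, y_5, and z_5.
x_1 = 1; y_1 = 0.5; w_1 = 1; d_1 = 2; x_2 = 4.5; y_2 = 5; z_2 = 5; h_2 = 2; x_3 = 1; y_3 = 5.5; z_3 = 4; d_3 = 1; h_3 = 3.5; x_4 = 6.5; z_4 = 3.5; r_4 = 0.5; x_5 = 7; y_5 = 1; z_5 = 6.5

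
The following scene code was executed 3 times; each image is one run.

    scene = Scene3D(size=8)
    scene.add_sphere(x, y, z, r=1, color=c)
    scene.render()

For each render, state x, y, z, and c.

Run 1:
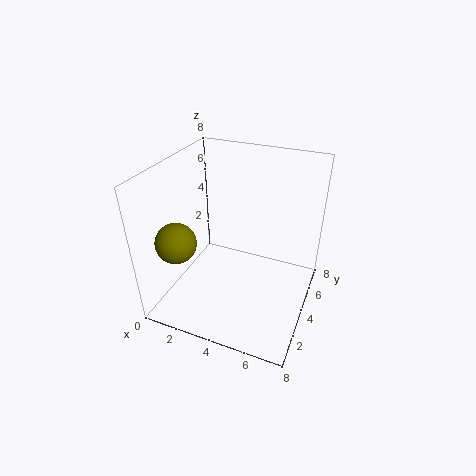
x = 2; y = 1; z = 5; c = 'olive'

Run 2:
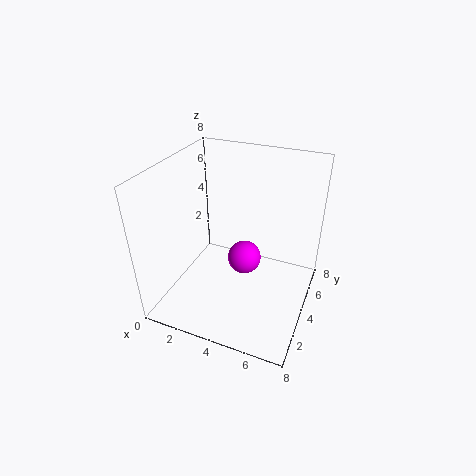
x = 4; y = 5; z = 2; c = 'magenta'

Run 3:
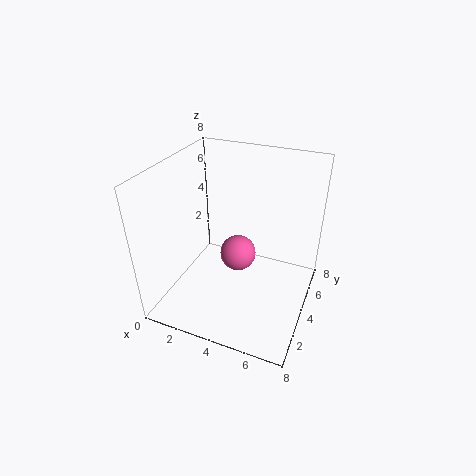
x = 4; y = 4; z = 3; c = 'hotpink'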